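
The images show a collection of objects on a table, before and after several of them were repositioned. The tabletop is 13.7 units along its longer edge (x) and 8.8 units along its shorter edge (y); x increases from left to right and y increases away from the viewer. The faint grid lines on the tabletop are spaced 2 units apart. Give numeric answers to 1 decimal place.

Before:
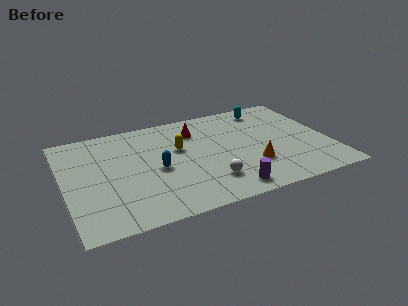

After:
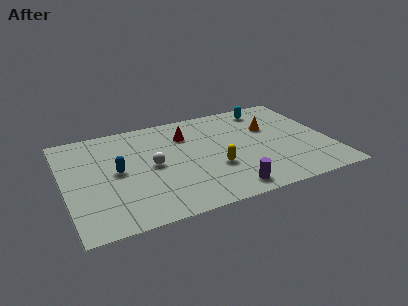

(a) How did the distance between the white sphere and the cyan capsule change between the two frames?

+0.6

They were about 6.5 units apart before and 7.1 after — 0.6 units further apart.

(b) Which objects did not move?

the purple cylinder and the cyan capsule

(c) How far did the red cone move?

0.5

From (7.0, 6.7) to (6.5, 6.5), the red cone covered √(0.5² + 0.2²) ≈ 0.5 units.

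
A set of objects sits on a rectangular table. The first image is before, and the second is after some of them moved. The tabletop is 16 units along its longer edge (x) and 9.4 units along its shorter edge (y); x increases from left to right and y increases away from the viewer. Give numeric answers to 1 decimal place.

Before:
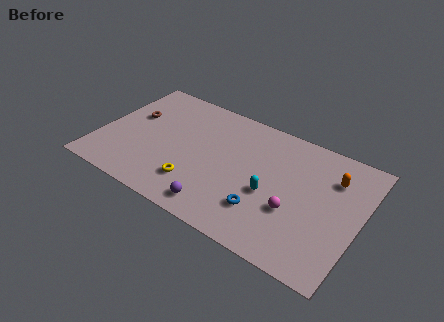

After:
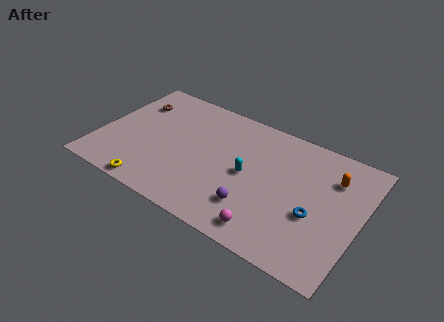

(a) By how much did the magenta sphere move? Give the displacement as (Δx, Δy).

(-1.2, -2.1)

From the two frames, the magenta sphere sits at roughly (12.2, 3.4) before and (11.0, 1.3) after.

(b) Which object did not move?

the orange capsule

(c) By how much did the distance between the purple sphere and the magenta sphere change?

-3.2

The distance was about 4.8 in the first image and 1.6 in the second, so they moved 3.2 units closer together.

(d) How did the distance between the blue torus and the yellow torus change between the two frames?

+5.7

Before: roughly 4.2 units apart; after: 9.9. That's 5.7 units further apart.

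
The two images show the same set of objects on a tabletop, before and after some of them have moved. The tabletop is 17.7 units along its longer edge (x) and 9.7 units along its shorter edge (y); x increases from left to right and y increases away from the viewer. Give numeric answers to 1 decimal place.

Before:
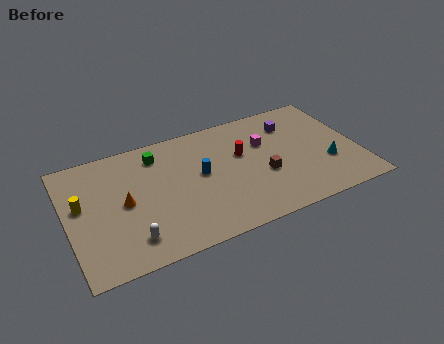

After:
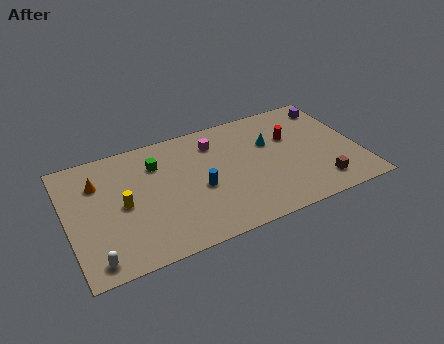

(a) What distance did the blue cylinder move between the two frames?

1.1

From (8.1, 5.3) to (7.9, 4.2), the blue cylinder covered √(0.2² + 1.1²) ≈ 1.1 units.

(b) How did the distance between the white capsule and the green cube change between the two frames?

+1.0

Before: roughly 6.4 units apart; after: 7.4. That's 1.0 units further apart.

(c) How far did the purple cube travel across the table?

2.7

The purple cube moved from about (14.0, 7.4) to (16.6, 8.1), a distance of √(2.6² + 0.7²) ≈ 2.7.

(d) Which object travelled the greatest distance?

the cyan cone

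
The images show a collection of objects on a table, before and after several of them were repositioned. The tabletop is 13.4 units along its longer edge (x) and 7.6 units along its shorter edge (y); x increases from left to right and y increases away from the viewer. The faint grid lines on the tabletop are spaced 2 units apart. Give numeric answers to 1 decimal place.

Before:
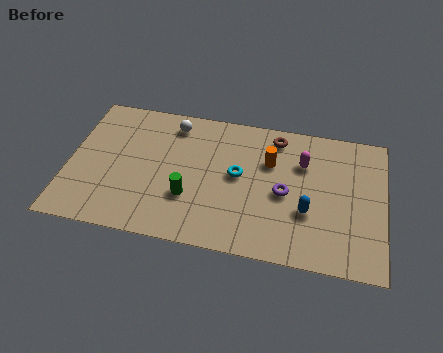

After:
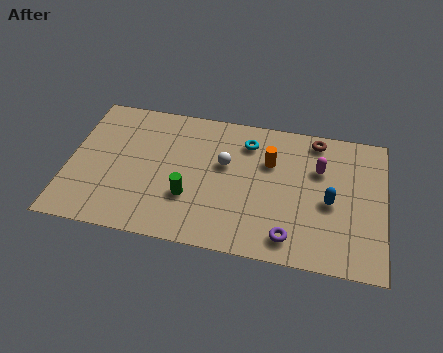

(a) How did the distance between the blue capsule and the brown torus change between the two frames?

-0.7

The distance was about 4.1 in the first image and 3.4 in the second, so they moved 0.7 units closer together.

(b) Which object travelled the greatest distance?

the white sphere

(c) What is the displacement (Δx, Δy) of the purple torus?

(0.3, -2.3)

From the two frames, the purple torus sits at roughly (9.2, 3.5) before and (9.5, 1.2) after.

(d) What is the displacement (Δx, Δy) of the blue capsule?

(0.9, 0.7)

The blue capsule was at about (10.2, 2.7) and moved to about (11.1, 3.4).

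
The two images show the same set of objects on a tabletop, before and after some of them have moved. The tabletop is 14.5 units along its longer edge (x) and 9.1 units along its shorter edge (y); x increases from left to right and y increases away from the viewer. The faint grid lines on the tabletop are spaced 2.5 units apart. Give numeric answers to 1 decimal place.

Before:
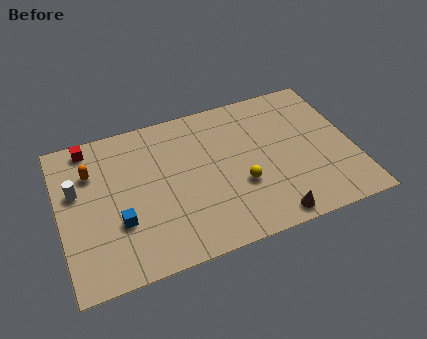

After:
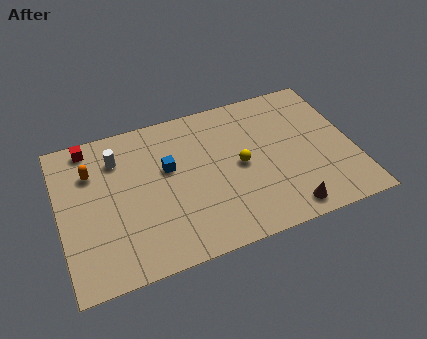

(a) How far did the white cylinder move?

2.5

The white cylinder moved from about (0.9, 5.6) to (3.0, 6.9), a distance of √(2.1² + 1.3²) ≈ 2.5.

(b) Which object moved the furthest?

the blue cube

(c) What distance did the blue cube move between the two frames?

3.5

The blue cube was near (2.8, 3.1) before and (5.4, 5.5) after, so it travelled √(2.6² + 2.4²) ≈ 3.5 units.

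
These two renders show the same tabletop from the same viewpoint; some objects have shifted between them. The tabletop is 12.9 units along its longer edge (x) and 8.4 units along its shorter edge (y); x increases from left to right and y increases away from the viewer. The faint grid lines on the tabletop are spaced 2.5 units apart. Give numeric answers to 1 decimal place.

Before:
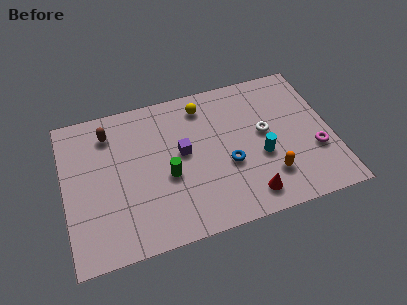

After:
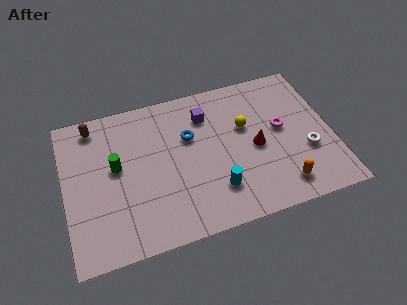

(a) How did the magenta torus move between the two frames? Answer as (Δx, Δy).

(-1.5, 1.7)

The magenta torus was at about (12.0, 2.9) and moved to about (10.5, 4.6).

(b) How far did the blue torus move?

2.7

The blue torus moved from about (7.8, 3.3) to (6.1, 5.4), a distance of √(1.7² + 2.1²) ≈ 2.7.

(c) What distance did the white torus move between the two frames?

2.5

From (9.7, 4.6) to (11.6, 3.0), the white torus covered √(1.9² + 1.6²) ≈ 2.5 units.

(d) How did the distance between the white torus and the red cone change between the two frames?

-0.9

Before: roughly 3.5 units apart; after: 2.6. That's 0.9 units closer together.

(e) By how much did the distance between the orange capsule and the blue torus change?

+3.5

They were about 2.2 units apart before and 5.7 after — 3.5 units further apart.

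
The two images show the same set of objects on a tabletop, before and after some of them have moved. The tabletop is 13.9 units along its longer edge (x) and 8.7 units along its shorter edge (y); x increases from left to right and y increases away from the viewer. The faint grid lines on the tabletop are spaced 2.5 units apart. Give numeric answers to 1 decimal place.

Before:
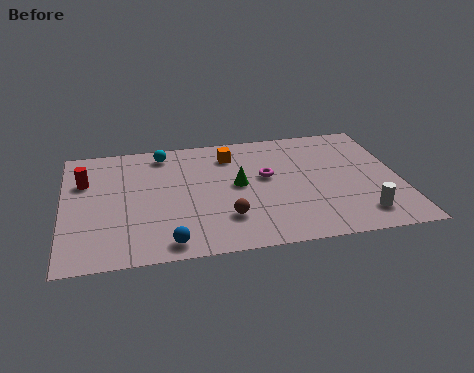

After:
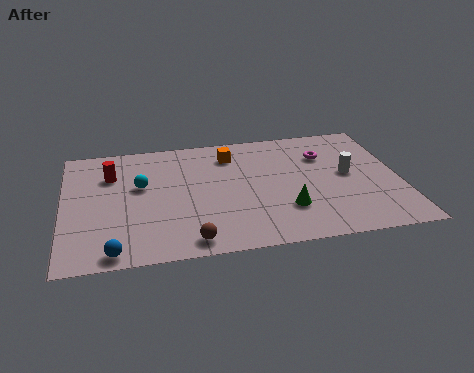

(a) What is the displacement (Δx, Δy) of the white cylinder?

(-0.3, 3.0)

The white cylinder started near (12.1, 1.6) and ended near (11.8, 4.6).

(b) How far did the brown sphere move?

2.0

The brown sphere moved from about (6.6, 2.3) to (5.1, 1.0), a distance of √(1.5² + 1.3²) ≈ 2.0.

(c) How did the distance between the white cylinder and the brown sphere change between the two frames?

+2.1

They were about 5.5 units apart before and 7.6 after — 2.1 units further apart.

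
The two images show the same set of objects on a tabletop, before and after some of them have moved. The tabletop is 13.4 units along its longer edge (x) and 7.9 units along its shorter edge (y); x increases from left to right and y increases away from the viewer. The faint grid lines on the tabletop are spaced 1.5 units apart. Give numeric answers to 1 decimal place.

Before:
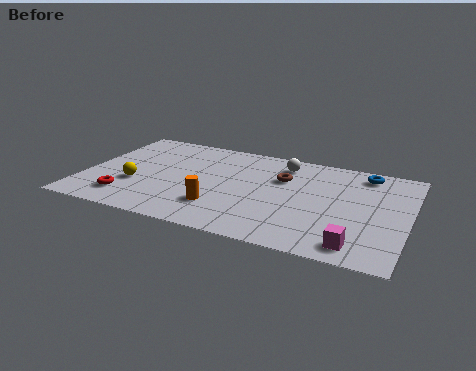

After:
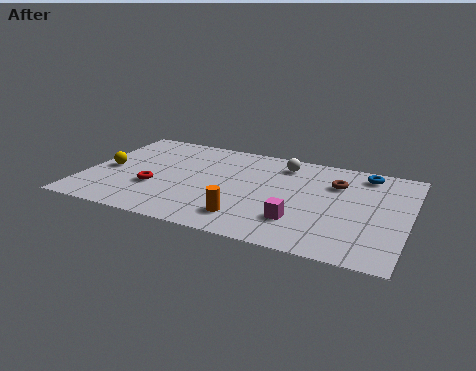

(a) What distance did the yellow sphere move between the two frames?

1.6

The yellow sphere was near (2.2, 2.8) before and (0.9, 3.7) after, so it travelled √(1.3² + 0.9²) ≈ 1.6 units.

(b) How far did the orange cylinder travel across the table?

1.3

From (5.8, 2.1) to (7.0, 1.6), the orange cylinder covered √(1.2² + 0.5²) ≈ 1.3 units.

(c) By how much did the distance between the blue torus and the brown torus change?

-2.0

Before: roughly 3.6 units apart; after: 1.6. That's 2.0 units closer together.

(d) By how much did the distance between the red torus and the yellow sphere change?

+1.1

They were about 1.2 units apart before and 2.3 after — 1.1 units further apart.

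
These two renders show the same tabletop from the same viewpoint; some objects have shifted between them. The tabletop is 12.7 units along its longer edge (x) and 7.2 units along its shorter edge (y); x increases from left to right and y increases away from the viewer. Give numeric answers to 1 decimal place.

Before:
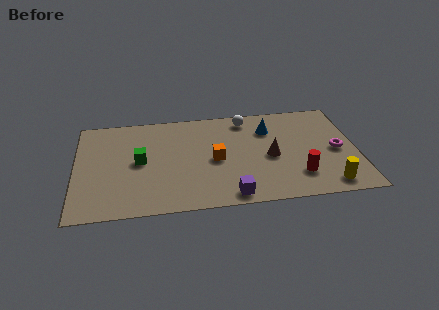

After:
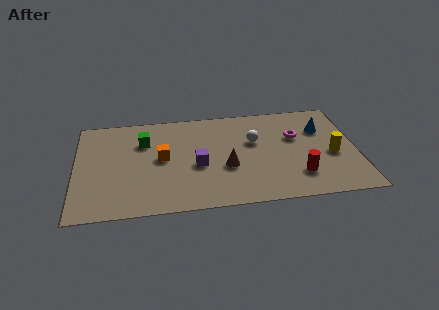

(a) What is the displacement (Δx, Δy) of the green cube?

(0.2, 1.4)

From the two frames, the green cube sits at roughly (2.9, 3.7) before and (3.1, 5.1) after.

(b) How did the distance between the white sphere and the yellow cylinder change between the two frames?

-2.5

Before: roughly 6.3 units apart; after: 3.8. That's 2.5 units closer together.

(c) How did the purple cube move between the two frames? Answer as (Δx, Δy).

(-1.4, 2.3)

The purple cube was at about (6.9, 0.8) and moved to about (5.5, 3.1).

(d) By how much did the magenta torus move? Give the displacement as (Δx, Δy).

(-1.8, 1.2)

The magenta torus was at about (11.8, 3.4) and moved to about (10.0, 4.6).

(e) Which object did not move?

the red cylinder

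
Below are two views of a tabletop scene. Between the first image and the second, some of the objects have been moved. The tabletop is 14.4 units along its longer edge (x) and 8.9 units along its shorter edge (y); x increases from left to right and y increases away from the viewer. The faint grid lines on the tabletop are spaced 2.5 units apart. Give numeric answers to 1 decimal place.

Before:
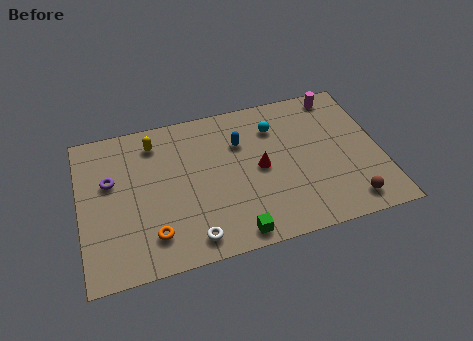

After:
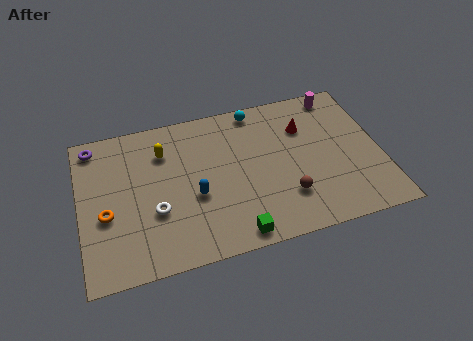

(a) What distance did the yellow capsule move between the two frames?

0.8

The yellow capsule was near (3.7, 7.3) before and (4.1, 6.6) after, so it travelled √(0.4² + 0.7²) ≈ 0.8 units.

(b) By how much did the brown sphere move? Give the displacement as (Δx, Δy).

(-2.9, 1.1)

From the two frames, the brown sphere sits at roughly (12.6, 1.3) before and (9.7, 2.4) after.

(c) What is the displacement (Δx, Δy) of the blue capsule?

(-2.4, -2.6)

From the two frames, the blue capsule sits at roughly (7.8, 6.2) before and (5.4, 3.6) after.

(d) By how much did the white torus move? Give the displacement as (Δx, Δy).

(-1.6, 2.0)

The white torus started near (5.1, 1.2) and ended near (3.5, 3.2).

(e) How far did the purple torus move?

2.4

The purple torus was near (1.5, 5.5) before and (0.8, 7.8) after, so it travelled √(0.7² + 2.3²) ≈ 2.4 units.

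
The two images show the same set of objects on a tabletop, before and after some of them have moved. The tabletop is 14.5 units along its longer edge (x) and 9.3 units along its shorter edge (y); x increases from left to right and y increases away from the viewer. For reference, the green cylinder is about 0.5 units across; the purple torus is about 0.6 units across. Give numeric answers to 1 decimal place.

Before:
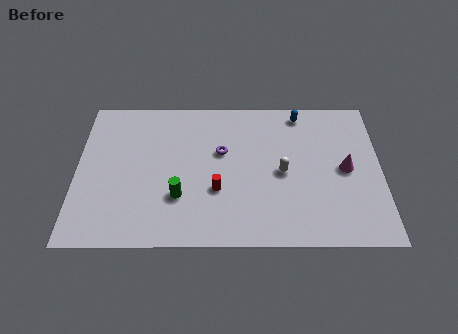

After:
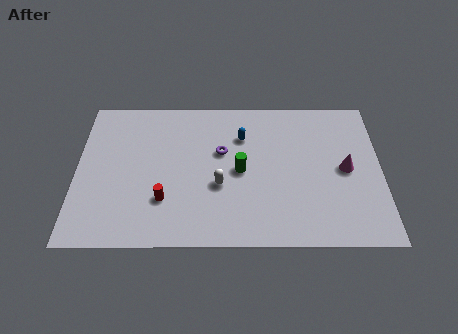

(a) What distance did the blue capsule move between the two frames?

3.2

The blue capsule was near (10.7, 8.2) before and (7.9, 6.7) after, so it travelled √(2.8² + 1.5²) ≈ 3.2 units.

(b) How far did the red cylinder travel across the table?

2.6

From (6.7, 3.3) to (4.2, 2.7), the red cylinder covered √(2.5² + 0.6²) ≈ 2.6 units.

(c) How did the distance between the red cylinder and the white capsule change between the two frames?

-0.5

The distance was about 3.3 in the first image and 2.8 in the second, so they moved 0.5 units closer together.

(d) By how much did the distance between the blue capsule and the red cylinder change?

-0.9

Before: roughly 6.3 units apart; after: 5.4. That's 0.9 units closer together.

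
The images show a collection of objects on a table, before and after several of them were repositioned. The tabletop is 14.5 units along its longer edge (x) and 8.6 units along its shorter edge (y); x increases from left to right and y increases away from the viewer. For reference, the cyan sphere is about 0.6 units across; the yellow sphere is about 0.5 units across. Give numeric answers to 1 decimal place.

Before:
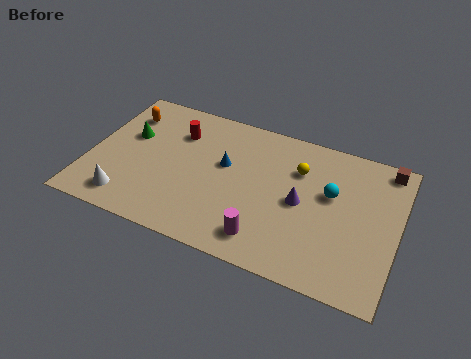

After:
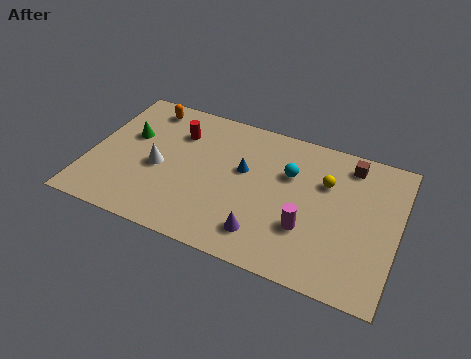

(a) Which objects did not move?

the red cylinder and the green cone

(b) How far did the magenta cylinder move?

2.2

From (8.6, 1.5) to (10.4, 2.8), the magenta cylinder covered √(1.8² + 1.3²) ≈ 2.2 units.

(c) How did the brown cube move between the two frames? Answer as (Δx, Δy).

(-1.7, -0.4)

The brown cube started near (13.7, 7.7) and ended near (12.0, 7.3).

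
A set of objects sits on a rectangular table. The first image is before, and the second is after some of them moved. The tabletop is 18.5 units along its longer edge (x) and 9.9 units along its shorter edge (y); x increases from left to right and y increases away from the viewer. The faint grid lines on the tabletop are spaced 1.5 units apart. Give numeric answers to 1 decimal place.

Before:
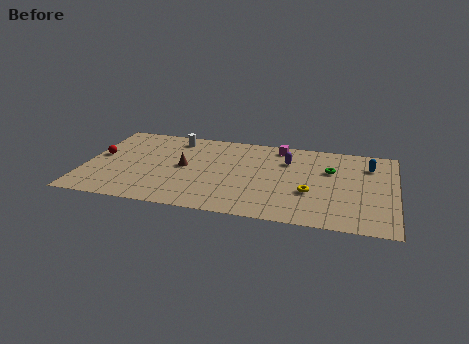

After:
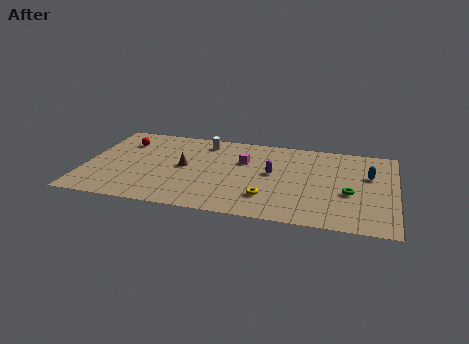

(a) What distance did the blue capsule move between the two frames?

1.2

The blue capsule was near (16.9, 7.5) before and (16.9, 6.3) after, so it travelled √(0.0² + 1.2²) ≈ 1.2 units.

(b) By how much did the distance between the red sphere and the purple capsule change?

-2.0

They were about 11.3 units apart before and 9.3 after — 2.0 units closer together.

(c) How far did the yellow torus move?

2.7

The yellow torus was near (13.5, 3.6) before and (11.0, 2.5) after, so it travelled √(2.5² + 1.1²) ≈ 2.7 units.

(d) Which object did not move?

the brown cone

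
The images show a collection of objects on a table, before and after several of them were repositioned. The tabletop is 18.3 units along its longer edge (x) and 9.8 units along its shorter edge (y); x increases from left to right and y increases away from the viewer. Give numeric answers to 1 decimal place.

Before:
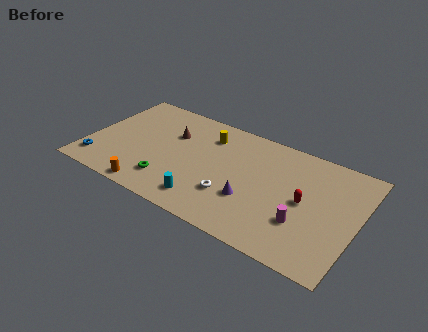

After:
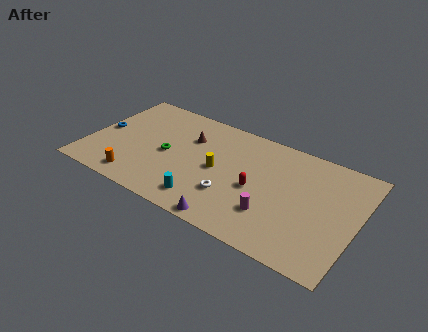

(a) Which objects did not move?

the white torus and the cyan cylinder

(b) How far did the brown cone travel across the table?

1.2

From (5.4, 6.6) to (6.6, 6.8), the brown cone covered √(1.2² + 0.2²) ≈ 1.2 units.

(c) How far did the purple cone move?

2.7

From (11.4, 3.3) to (10.4, 0.8), the purple cone covered √(1.0² + 2.5²) ≈ 2.7 units.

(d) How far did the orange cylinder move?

1.2

The orange cylinder moved from about (4.9, 0.9) to (3.8, 1.4), a distance of √(1.1² + 0.5²) ≈ 1.2.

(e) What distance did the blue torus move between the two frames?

3.1

The blue torus was near (1.0, 1.8) before and (0.8, 4.9) after, so it travelled √(0.2² + 3.1²) ≈ 3.1 units.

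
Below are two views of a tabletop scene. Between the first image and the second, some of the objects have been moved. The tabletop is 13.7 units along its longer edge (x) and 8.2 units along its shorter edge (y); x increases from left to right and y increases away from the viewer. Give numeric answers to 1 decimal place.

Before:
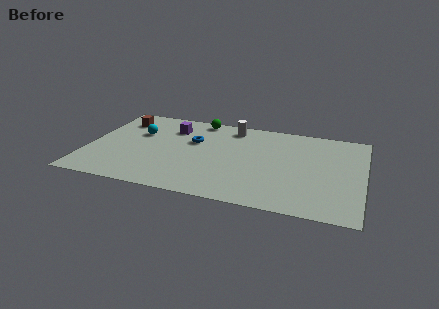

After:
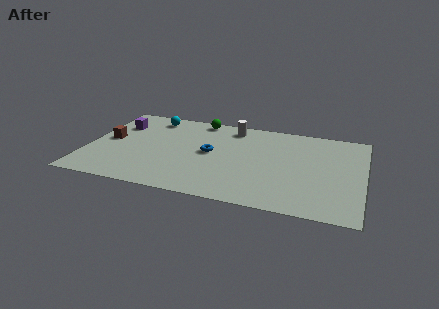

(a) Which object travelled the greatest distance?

the purple cube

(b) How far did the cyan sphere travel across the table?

1.8

From (2.4, 5.3) to (2.9, 7.0), the cyan sphere covered √(0.5² + 1.7²) ≈ 1.8 units.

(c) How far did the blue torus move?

1.3

From (5.2, 5.2) to (6.1, 4.3), the blue torus covered √(0.9² + 0.9²) ≈ 1.3 units.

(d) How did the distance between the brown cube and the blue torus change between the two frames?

+1.1

The distance was about 4.0 in the first image and 5.1 in the second, so they moved 1.1 units further apart.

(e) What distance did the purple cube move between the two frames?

2.7

The purple cube moved from about (4.0, 6.2) to (1.3, 5.9), a distance of √(2.7² + 0.3²) ≈ 2.7.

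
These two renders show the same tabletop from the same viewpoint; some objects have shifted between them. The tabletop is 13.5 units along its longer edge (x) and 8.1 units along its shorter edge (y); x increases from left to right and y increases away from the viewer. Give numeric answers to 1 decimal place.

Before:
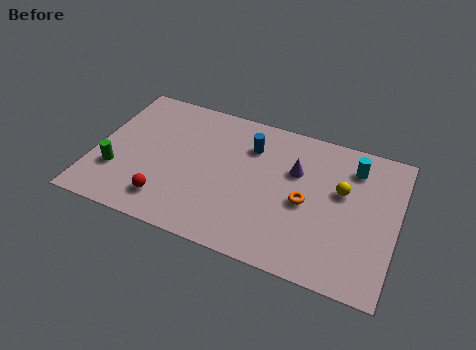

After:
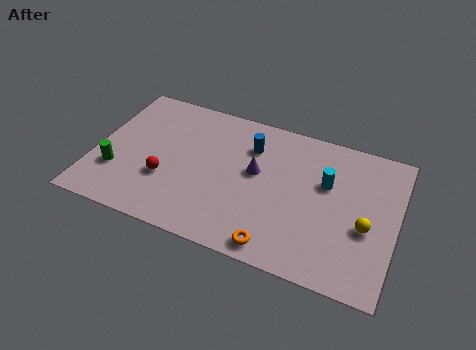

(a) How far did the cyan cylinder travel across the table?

1.7

From (11.4, 6.4) to (10.3, 5.1), the cyan cylinder covered √(1.1² + 1.3²) ≈ 1.7 units.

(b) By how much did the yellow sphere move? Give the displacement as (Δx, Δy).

(1.2, -1.6)

From the two frames, the yellow sphere sits at roughly (11.0, 4.9) before and (12.2, 3.3) after.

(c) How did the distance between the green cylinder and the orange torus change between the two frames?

-0.9

Before: roughly 8.5 units apart; after: 7.6. That's 0.9 units closer together.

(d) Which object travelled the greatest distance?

the orange torus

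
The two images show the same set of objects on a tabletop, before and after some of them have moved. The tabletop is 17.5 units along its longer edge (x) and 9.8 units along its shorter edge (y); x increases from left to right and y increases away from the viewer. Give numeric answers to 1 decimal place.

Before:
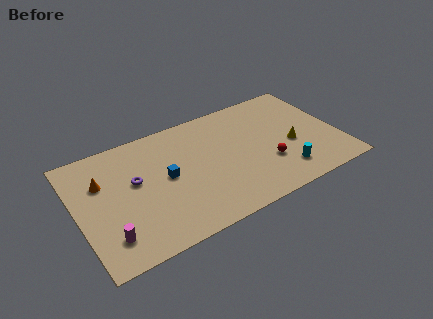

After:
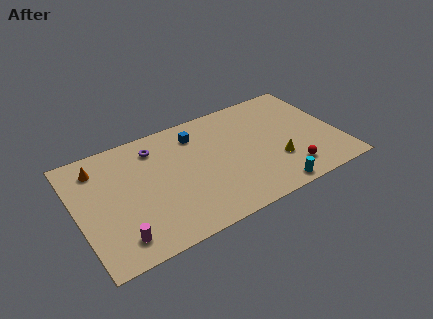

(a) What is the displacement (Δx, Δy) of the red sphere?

(1.3, -1.3)

The red sphere started near (12.5, 3.2) and ended near (13.8, 1.9).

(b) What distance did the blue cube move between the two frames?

3.6

The blue cube was near (5.9, 5.1) before and (8.3, 7.8) after, so it travelled √(2.4² + 2.7²) ≈ 3.6 units.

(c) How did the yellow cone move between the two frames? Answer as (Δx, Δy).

(-1.2, -1.0)

The yellow cone started near (14.3, 4.1) and ended near (13.1, 3.1).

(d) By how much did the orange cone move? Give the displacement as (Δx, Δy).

(-0.1, 1.3)

From the two frames, the orange cone sits at roughly (1.8, 6.6) before and (1.7, 7.9) after.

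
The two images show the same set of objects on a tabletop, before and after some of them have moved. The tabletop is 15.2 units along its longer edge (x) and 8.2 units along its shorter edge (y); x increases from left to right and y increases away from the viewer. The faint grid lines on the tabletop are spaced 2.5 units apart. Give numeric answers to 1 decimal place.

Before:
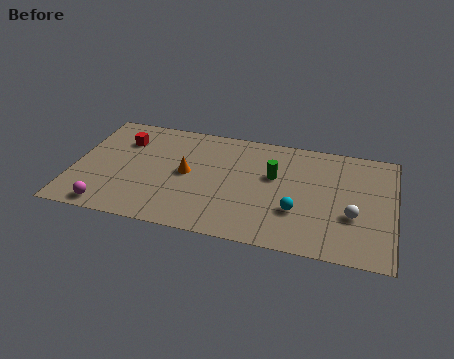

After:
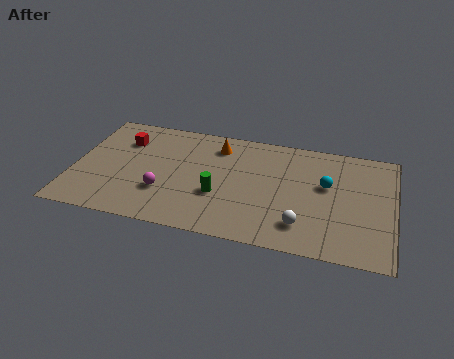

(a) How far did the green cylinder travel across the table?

3.2

The green cylinder was near (9.5, 5.0) before and (7.0, 3.0) after, so it travelled √(2.5² + 2.0²) ≈ 3.2 units.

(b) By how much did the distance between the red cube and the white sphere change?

-1.7

Before: roughly 11.5 units apart; after: 9.8. That's 1.7 units closer together.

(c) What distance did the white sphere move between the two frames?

2.6

From (13.3, 3.0) to (11.0, 1.8), the white sphere covered √(2.3² + 1.2²) ≈ 2.6 units.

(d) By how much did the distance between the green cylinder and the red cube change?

-1.7

Before: roughly 7.4 units apart; after: 5.7. That's 1.7 units closer together.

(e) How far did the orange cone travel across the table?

2.7

From (5.4, 4.2) to (6.7, 6.6), the orange cone covered √(1.3² + 2.4²) ≈ 2.7 units.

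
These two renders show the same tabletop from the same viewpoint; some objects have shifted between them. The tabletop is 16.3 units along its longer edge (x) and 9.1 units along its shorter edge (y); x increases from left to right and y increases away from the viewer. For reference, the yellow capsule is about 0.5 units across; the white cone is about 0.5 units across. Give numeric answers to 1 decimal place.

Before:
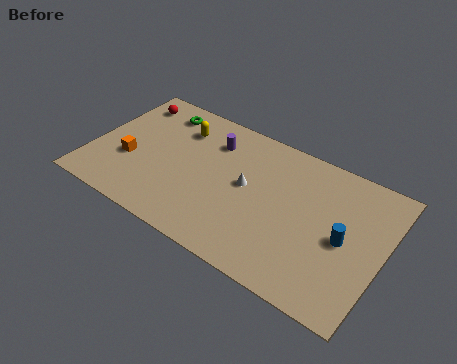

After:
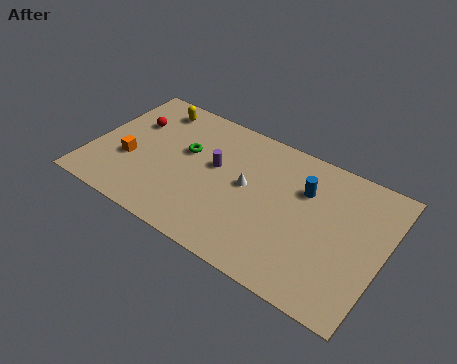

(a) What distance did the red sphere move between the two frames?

1.5

The red sphere moved from about (1.4, 7.5) to (1.9, 6.1), a distance of √(0.5² + 1.4²) ≈ 1.5.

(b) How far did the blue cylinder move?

3.2

The blue cylinder moved from about (14.2, 4.3) to (11.7, 6.3), a distance of √(2.5² + 2.0²) ≈ 3.2.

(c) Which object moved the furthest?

the blue cylinder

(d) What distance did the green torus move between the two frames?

2.8

The green torus was near (3.2, 7.6) before and (5.1, 5.5) after, so it travelled √(1.9² + 2.1²) ≈ 2.8 units.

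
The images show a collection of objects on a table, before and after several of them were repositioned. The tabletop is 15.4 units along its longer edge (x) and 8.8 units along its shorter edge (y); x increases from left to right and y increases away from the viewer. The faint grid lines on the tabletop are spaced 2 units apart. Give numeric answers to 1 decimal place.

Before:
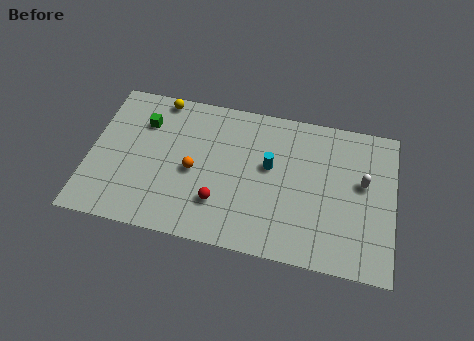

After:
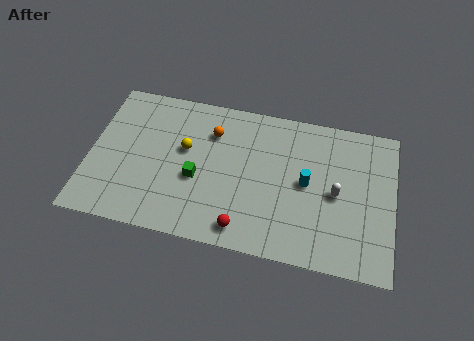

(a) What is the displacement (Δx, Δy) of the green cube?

(2.9, -2.8)

From the two frames, the green cube sits at roughly (2.6, 6.4) before and (5.5, 3.6) after.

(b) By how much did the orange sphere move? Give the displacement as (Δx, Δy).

(0.8, 2.5)

From the two frames, the orange sphere sits at roughly (5.3, 4.0) before and (6.1, 6.5) after.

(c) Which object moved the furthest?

the green cube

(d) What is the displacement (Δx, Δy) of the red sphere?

(1.3, -1.2)

The red sphere started near (6.7, 2.4) and ended near (8.0, 1.2).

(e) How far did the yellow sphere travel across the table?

3.2

The yellow sphere moved from about (3.3, 8.0) to (4.8, 5.2), a distance of √(1.5² + 2.8²) ≈ 3.2.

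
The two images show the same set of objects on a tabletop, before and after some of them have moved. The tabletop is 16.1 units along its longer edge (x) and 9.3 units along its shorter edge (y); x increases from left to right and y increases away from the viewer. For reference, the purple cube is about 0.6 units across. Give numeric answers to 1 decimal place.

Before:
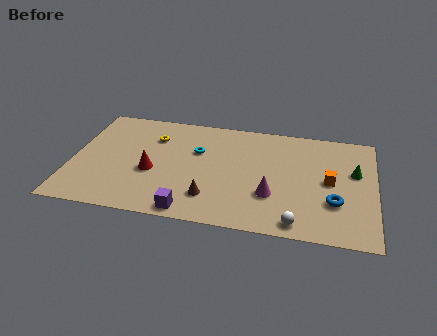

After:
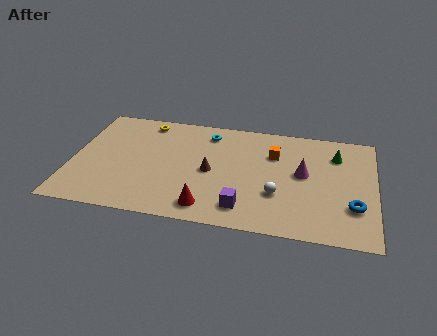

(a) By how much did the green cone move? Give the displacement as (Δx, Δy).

(-1.0, 1.3)

The green cone started near (15.0, 5.7) and ended near (14.0, 7.0).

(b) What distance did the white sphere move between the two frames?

2.4

The white sphere moved from about (12.1, 1.0) to (11.0, 3.1), a distance of √(1.1² + 2.1²) ≈ 2.4.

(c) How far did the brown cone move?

2.2

The brown cone moved from about (7.5, 2.2) to (7.4, 4.4), a distance of √(0.1² + 2.2²) ≈ 2.2.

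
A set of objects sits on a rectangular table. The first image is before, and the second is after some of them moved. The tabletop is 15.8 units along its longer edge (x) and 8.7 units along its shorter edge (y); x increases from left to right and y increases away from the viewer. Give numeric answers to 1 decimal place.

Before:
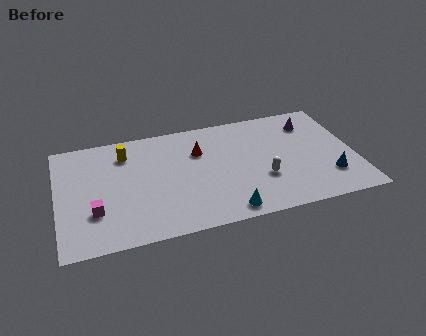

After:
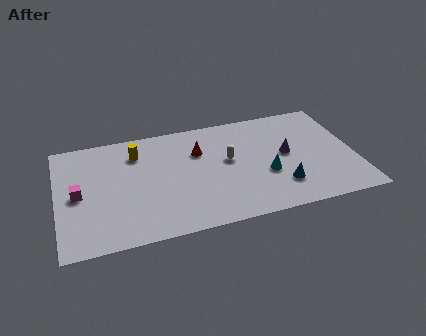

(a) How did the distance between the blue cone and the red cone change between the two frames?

-2.1

Before: roughly 7.7 units apart; after: 5.6. That's 2.1 units closer together.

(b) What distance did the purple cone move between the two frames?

2.7

The purple cone moved from about (13.7, 6.8) to (12.2, 4.6), a distance of √(1.5² + 2.2²) ≈ 2.7.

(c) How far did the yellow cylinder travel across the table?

0.6

The yellow cylinder moved from about (3.7, 6.8) to (4.3, 6.7), a distance of √(0.6² + 0.1²) ≈ 0.6.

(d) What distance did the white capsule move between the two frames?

2.5

The white capsule moved from about (10.8, 3.0) to (9.1, 4.9), a distance of √(1.7² + 1.9²) ≈ 2.5.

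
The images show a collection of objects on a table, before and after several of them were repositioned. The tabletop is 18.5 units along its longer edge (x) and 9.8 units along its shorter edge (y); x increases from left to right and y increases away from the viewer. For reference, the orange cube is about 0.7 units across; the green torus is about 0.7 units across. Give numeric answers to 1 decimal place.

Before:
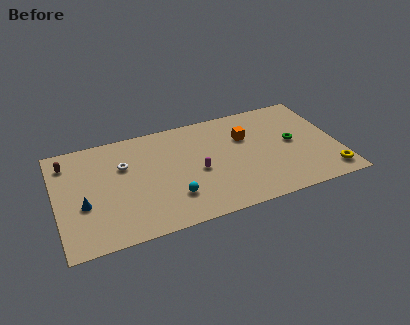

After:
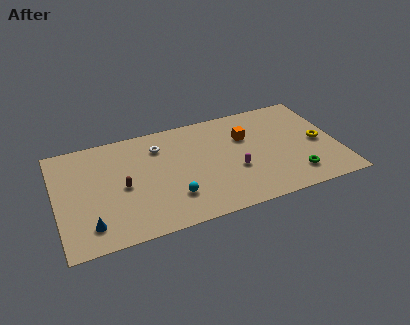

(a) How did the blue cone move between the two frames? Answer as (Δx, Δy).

(0.3, -1.9)

From the two frames, the blue cone sits at roughly (1.7, 3.8) before and (2.0, 1.9) after.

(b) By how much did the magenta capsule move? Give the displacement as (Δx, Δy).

(2.4, -0.7)

The magenta capsule started near (9.2, 4.4) and ended near (11.6, 3.7).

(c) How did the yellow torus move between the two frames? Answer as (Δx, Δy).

(-0.3, 3.1)

The yellow torus was at about (17.6, 1.5) and moved to about (17.3, 4.6).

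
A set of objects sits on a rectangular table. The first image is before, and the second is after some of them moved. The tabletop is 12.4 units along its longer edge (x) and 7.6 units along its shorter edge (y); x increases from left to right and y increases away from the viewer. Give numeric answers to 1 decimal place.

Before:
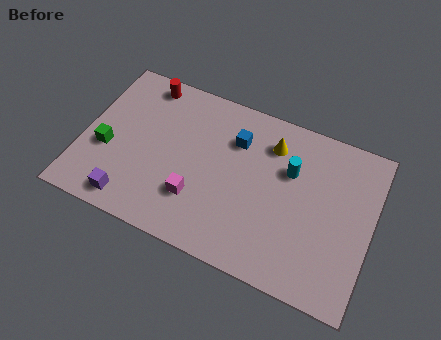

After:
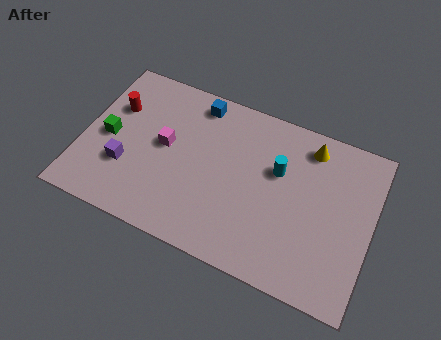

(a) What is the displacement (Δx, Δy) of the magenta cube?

(-1.6, 1.9)

The magenta cube started near (5.1, 2.2) and ended near (3.5, 4.1).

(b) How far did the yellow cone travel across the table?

1.7

From (7.9, 5.9) to (9.5, 6.4), the yellow cone covered √(1.6² + 0.5²) ≈ 1.7 units.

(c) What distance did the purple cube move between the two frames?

1.6

The purple cube was near (2.4, 1.0) before and (2.0, 2.5) after, so it travelled √(0.4² + 1.5²) ≈ 1.6 units.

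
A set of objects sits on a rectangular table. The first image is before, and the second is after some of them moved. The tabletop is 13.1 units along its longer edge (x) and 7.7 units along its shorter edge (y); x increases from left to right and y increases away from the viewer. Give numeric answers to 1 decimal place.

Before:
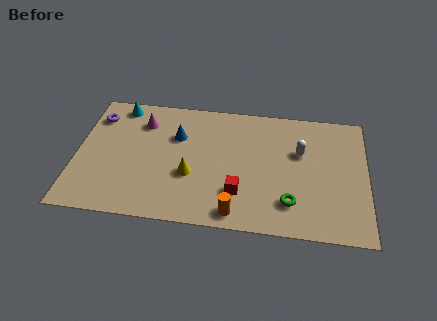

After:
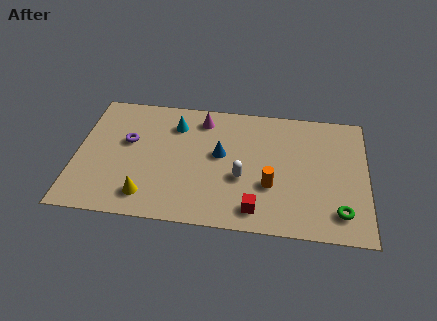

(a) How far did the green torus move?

2.2

The green torus moved from about (9.7, 1.8) to (11.9, 1.5), a distance of √(2.2² + 0.3²) ≈ 2.2.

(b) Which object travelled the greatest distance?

the white capsule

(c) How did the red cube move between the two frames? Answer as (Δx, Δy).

(0.8, -0.9)

The red cube was at about (7.4, 2.1) and moved to about (8.2, 1.2).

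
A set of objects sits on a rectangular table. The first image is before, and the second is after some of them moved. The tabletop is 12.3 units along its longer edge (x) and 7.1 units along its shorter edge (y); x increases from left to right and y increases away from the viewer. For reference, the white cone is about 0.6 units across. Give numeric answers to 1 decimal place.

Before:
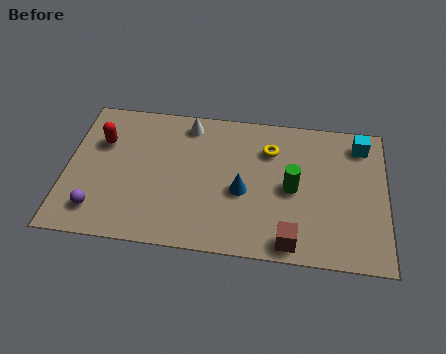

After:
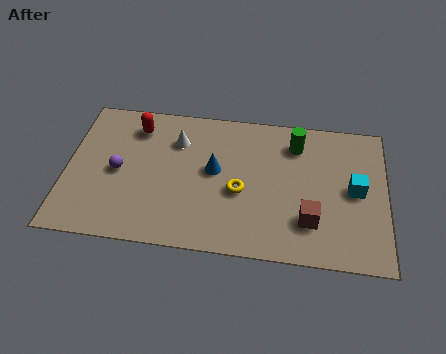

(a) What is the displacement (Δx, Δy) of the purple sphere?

(0.7, 2.0)

The purple sphere started near (1.3, 1.4) and ended near (2.0, 3.4).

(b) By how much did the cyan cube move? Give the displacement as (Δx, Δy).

(-0.2, -2.3)

The cyan cube started near (11.3, 5.9) and ended near (11.1, 3.6).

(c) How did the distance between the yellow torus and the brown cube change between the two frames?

-1.6

The distance was about 4.5 in the first image and 2.9 in the second, so they moved 1.6 units closer together.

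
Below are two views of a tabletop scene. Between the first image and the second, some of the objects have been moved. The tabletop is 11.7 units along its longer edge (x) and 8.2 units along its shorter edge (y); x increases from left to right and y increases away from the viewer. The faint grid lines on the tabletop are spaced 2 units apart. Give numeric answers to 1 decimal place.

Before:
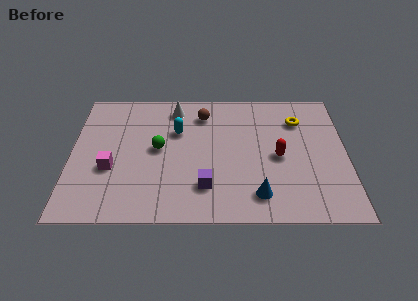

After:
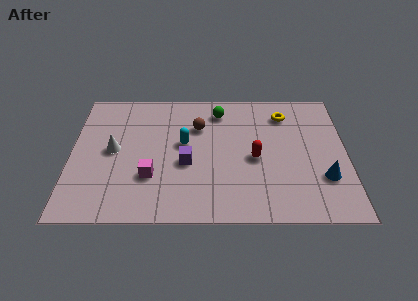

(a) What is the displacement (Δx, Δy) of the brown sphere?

(-0.2, -0.8)

The brown sphere started near (5.6, 6.5) and ended near (5.4, 5.7).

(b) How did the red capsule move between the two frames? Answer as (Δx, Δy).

(-1.0, -0.1)

From the two frames, the red capsule sits at roughly (8.8, 3.8) before and (7.8, 3.7) after.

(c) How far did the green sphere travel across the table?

3.5

The green sphere was near (3.7, 4.3) before and (6.3, 6.7) after, so it travelled √(2.6² + 2.4²) ≈ 3.5 units.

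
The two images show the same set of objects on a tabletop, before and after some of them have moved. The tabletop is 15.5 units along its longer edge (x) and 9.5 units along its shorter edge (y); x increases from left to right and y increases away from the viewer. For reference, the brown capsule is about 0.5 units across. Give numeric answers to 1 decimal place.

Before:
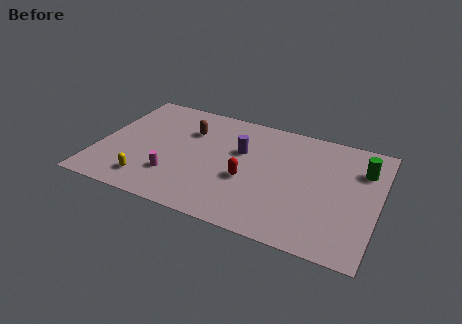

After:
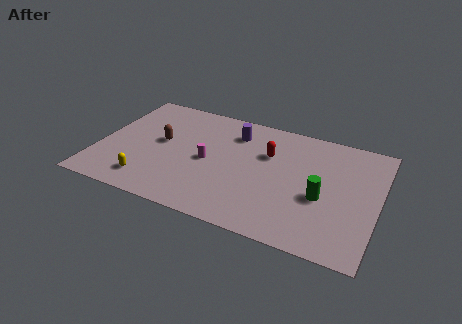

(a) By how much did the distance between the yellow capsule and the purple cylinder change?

+0.7

Before: roughly 6.4 units apart; after: 7.1. That's 0.7 units further apart.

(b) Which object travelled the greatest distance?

the green cylinder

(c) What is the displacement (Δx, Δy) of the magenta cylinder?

(1.7, 1.9)

The magenta cylinder was at about (4.4, 2.6) and moved to about (6.1, 4.5).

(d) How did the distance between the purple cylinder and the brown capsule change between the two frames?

+1.4

The distance was about 3.1 in the first image and 4.5 in the second, so they moved 1.4 units further apart.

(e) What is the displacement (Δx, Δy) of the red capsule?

(0.9, 2.5)

The red capsule was at about (8.4, 3.8) and moved to about (9.3, 6.3).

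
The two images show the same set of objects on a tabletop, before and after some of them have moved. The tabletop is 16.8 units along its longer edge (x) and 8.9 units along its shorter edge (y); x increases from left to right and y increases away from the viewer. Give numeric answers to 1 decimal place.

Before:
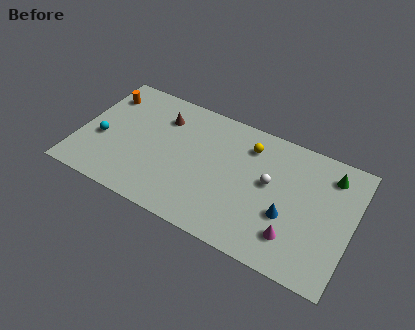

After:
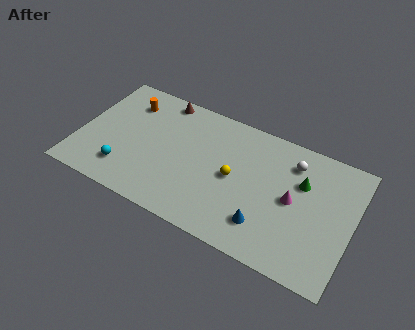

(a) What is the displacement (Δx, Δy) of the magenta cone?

(-0.3, 2.4)

The magenta cone started near (13.5, 2.1) and ended near (13.2, 4.5).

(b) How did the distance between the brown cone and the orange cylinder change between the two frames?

-1.4

They were about 3.7 units apart before and 2.3 after — 1.4 units closer together.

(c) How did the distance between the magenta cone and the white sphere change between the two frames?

-0.9

Before: roughly 3.4 units apart; after: 2.5. That's 0.9 units closer together.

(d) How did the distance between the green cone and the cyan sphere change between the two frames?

-3.1

They were about 14.3 units apart before and 11.2 after — 3.1 units closer together.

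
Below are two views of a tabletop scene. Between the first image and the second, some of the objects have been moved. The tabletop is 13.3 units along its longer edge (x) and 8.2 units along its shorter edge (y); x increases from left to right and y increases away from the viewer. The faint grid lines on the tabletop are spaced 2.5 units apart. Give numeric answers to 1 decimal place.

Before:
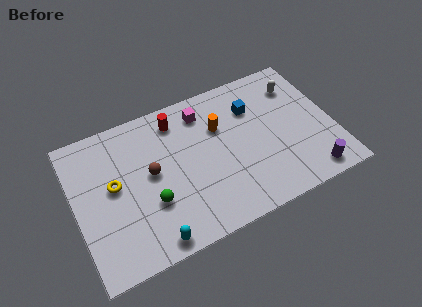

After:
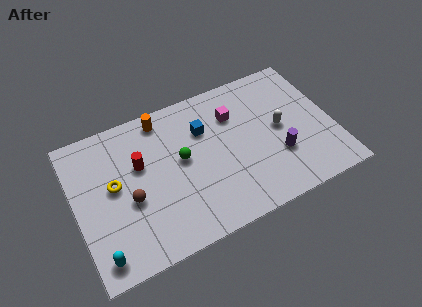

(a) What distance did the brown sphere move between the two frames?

1.6

From (3.9, 4.4) to (2.7, 3.4), the brown sphere covered √(1.2² + 1.0²) ≈ 1.6 units.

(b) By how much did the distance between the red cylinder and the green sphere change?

-2.2

They were about 4.4 units apart before and 2.2 after — 2.2 units closer together.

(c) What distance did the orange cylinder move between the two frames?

3.3

The orange cylinder moved from about (7.6, 5.5) to (4.8, 7.2), a distance of √(2.8² + 1.7²) ≈ 3.3.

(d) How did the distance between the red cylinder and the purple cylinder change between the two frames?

-1.2

The distance was about 8.5 in the first image and 7.3 in the second, so they moved 1.2 units closer together.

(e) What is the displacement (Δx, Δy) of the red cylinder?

(-2.1, -1.7)

The red cylinder started near (5.5, 6.8) and ended near (3.4, 5.1).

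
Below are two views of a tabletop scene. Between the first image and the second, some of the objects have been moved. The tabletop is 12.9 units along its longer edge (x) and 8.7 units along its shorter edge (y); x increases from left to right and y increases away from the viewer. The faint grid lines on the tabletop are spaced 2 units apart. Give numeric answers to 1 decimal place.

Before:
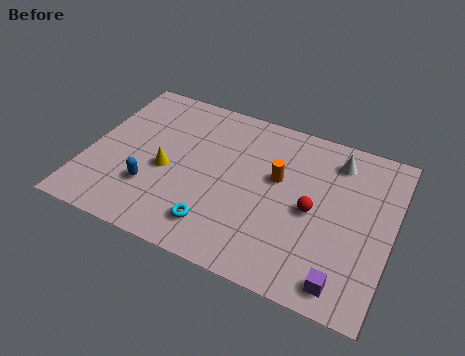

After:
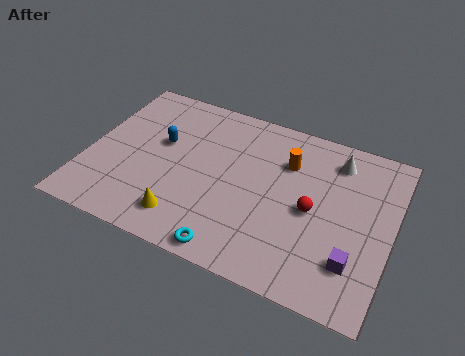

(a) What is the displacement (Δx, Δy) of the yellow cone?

(1.1, -2.2)

The yellow cone started near (3.4, 3.8) and ended near (4.5, 1.6).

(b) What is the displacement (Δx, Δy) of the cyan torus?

(0.8, -0.9)

The cyan torus started near (5.8, 1.7) and ended near (6.6, 0.8).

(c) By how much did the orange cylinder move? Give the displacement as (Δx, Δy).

(0.3, 1.0)

From the two frames, the orange cylinder sits at roughly (8.0, 5.2) before and (8.3, 6.2) after.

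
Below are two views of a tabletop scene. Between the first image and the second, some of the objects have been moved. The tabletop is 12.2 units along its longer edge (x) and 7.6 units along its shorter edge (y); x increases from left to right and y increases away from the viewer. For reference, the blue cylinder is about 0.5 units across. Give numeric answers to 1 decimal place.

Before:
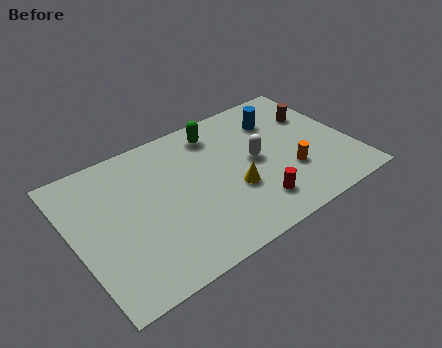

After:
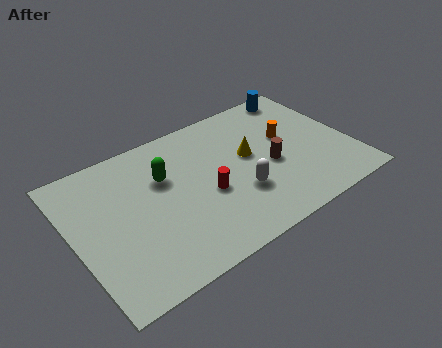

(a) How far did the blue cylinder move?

1.7

The blue cylinder moved from about (9.4, 5.7) to (10.7, 6.8), a distance of √(1.3² + 1.1²) ≈ 1.7.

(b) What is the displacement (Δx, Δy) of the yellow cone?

(1.0, 1.5)

From the two frames, the yellow cone sits at roughly (6.8, 2.8) before and (7.8, 4.3) after.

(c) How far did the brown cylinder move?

3.1

The brown cylinder was near (11.0, 5.2) before and (8.6, 3.3) after, so it travelled √(2.4² + 1.9²) ≈ 3.1 units.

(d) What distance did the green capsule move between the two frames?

2.9

The green capsule moved from about (6.7, 6.3) to (4.1, 5.0), a distance of √(2.6² + 1.3²) ≈ 2.9.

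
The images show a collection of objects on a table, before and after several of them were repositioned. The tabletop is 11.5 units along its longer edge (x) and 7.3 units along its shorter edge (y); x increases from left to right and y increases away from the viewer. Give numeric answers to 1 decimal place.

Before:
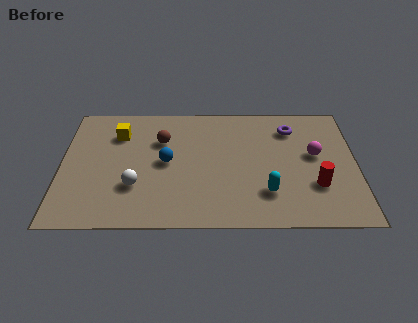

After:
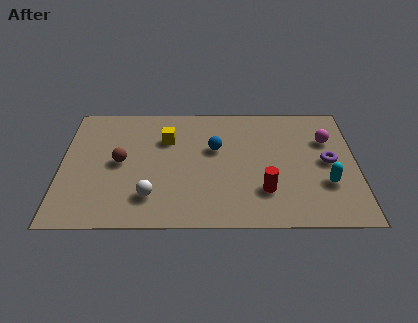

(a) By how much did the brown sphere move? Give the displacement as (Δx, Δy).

(-1.6, -1.3)

From the two frames, the brown sphere sits at roughly (3.9, 5.0) before and (2.3, 3.7) after.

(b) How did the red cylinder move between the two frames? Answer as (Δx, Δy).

(-2.0, -0.3)

The red cylinder was at about (9.9, 2.3) and moved to about (7.9, 2.0).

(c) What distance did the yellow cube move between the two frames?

1.9

From (2.2, 5.4) to (4.1, 5.1), the yellow cube covered √(1.9² + 0.3²) ≈ 1.9 units.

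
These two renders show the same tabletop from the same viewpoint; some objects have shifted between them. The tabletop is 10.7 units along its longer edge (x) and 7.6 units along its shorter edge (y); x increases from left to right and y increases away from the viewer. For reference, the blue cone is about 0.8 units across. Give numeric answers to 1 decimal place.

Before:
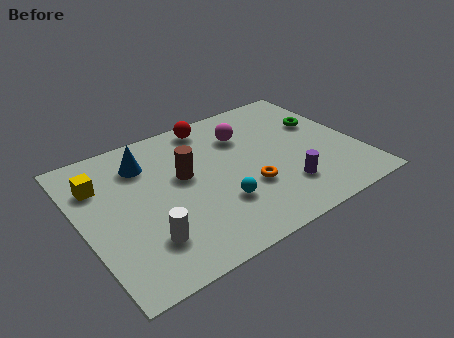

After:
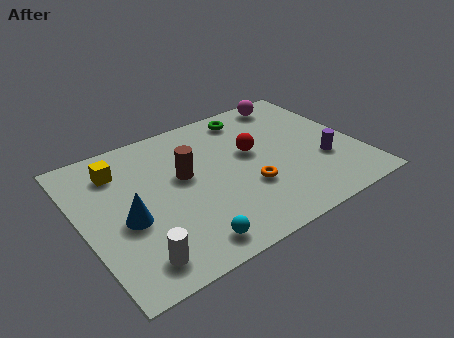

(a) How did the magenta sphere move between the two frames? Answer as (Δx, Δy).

(2.2, 1.2)

The magenta sphere started near (6.6, 5.5) and ended near (8.8, 6.7).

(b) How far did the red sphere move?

2.6

The red sphere was near (5.5, 6.7) before and (6.7, 4.4) after, so it travelled √(1.2² + 2.3²) ≈ 2.6 units.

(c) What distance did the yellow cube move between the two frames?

0.9

The yellow cube was near (0.9, 5.5) before and (1.7, 5.9) after, so it travelled √(0.8² + 0.4²) ≈ 0.9 units.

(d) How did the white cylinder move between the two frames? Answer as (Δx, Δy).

(-0.5, -0.7)

The white cylinder was at about (2.1, 1.9) and moved to about (1.6, 1.2).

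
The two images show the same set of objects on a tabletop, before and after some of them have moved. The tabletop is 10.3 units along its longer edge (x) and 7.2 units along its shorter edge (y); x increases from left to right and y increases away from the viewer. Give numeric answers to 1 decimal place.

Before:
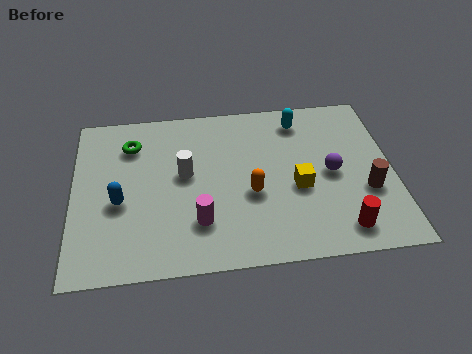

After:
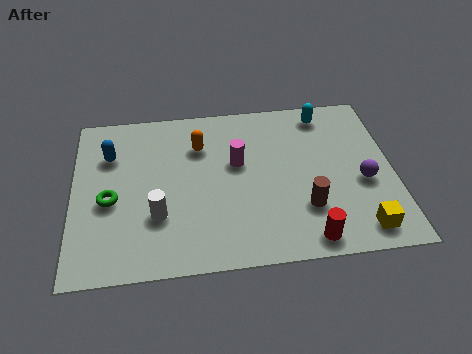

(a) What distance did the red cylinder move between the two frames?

1.1

The red cylinder was near (8.5, 1.1) before and (7.4, 0.8) after, so it travelled √(1.1² + 0.3²) ≈ 1.1 units.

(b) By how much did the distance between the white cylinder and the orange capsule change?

+0.8

Before: roughly 2.4 units apart; after: 3.2. That's 0.8 units further apart.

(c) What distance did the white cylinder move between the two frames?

1.9

From (3.6, 4.0) to (2.7, 2.3), the white cylinder covered √(0.9² + 1.7²) ≈ 1.9 units.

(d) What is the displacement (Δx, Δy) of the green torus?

(-0.7, -2.4)

From the two frames, the green torus sits at roughly (1.9, 5.5) before and (1.2, 3.1) after.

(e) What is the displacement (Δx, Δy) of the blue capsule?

(-0.3, 2.1)

From the two frames, the blue capsule sits at roughly (1.5, 3.0) before and (1.2, 5.1) after.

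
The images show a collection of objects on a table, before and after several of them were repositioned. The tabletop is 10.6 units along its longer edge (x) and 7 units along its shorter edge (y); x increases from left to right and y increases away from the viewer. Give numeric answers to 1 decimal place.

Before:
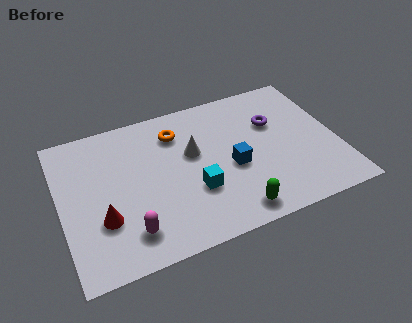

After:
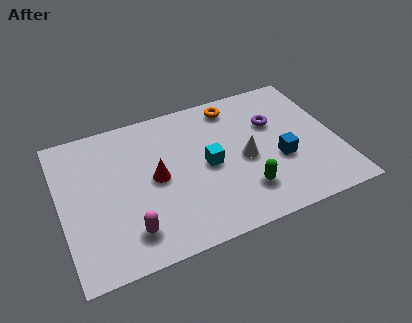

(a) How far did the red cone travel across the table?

2.4

From (1.5, 2.3) to (3.6, 3.5), the red cone covered √(2.1² + 1.2²) ≈ 2.4 units.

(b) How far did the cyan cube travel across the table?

1.2

From (5.0, 2.4) to (5.6, 3.4), the cyan cube covered √(0.6² + 1.0²) ≈ 1.2 units.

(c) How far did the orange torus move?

2.4

The orange torus was near (4.6, 5.4) before and (6.9, 6.0) after, so it travelled √(2.3² + 0.6²) ≈ 2.4 units.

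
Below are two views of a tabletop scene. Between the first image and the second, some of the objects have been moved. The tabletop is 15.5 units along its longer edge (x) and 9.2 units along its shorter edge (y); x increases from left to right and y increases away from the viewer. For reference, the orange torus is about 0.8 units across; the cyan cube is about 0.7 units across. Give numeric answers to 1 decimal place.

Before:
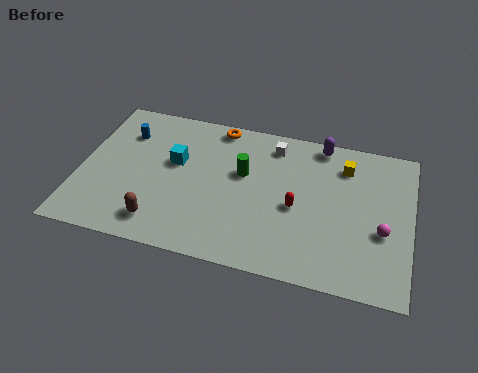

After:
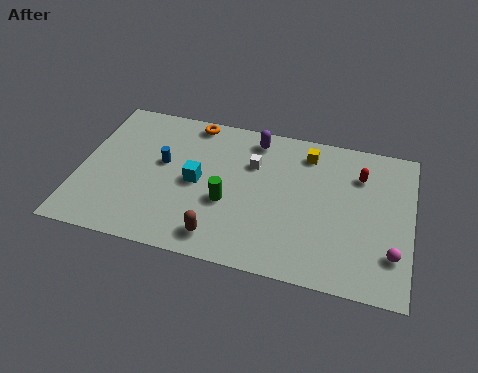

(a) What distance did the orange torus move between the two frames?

1.2

The orange torus was near (6.2, 8.3) before and (5.0, 8.3) after, so it travelled √(1.2² + 0.0²) ≈ 1.2 units.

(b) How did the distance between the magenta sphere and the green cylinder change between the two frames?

+0.9

The distance was about 6.9 in the first image and 7.8 in the second, so they moved 0.9 units further apart.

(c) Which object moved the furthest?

the red capsule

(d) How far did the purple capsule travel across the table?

3.1

The purple capsule was near (11.1, 8.3) before and (8.0, 7.9) after, so it travelled √(3.1² + 0.4²) ≈ 3.1 units.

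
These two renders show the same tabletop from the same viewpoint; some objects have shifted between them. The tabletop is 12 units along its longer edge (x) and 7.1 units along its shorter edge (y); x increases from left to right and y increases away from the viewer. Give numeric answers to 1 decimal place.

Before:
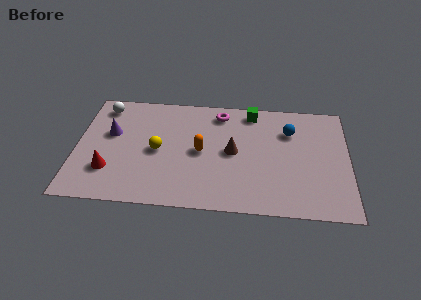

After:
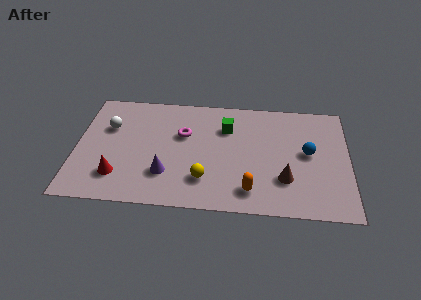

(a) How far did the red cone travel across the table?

0.5

From (1.5, 2.0) to (1.9, 1.7), the red cone covered √(0.4² + 0.3²) ≈ 0.5 units.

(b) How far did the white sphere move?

1.3

The white sphere moved from about (1.1, 6.0) to (1.4, 4.7), a distance of √(0.3² + 1.3²) ≈ 1.3.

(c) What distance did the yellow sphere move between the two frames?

2.6

From (3.6, 3.4) to (5.7, 1.8), the yellow sphere covered √(2.1² + 1.6²) ≈ 2.6 units.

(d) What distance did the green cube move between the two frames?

1.6

The green cube was near (7.7, 6.2) before and (6.6, 5.1) after, so it travelled √(1.1² + 1.1²) ≈ 1.6 units.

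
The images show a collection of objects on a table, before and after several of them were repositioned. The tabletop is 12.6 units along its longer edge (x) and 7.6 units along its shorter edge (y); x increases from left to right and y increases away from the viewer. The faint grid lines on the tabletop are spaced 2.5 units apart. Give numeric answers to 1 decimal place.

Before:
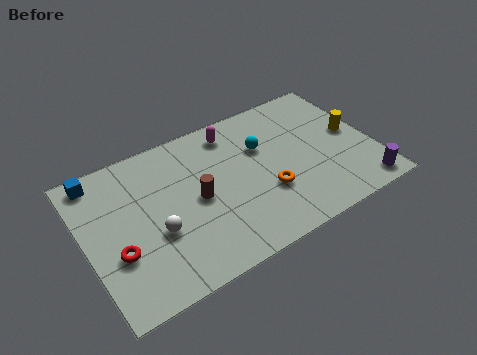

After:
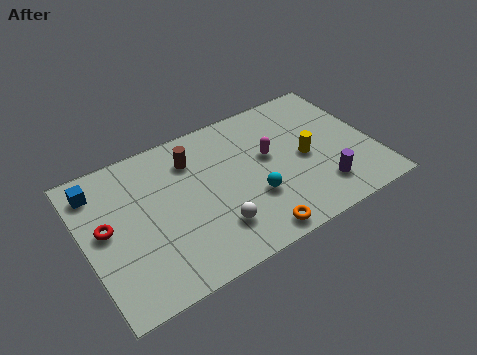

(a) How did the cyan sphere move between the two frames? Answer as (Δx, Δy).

(-0.8, -2.4)

The cyan sphere was at about (7.9, 5.0) and moved to about (7.1, 2.6).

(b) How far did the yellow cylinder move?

2.2

The yellow cylinder moved from about (11.8, 4.0) to (9.6, 3.6), a distance of √(2.2² + 0.4²) ≈ 2.2.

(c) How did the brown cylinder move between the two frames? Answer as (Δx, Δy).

(0.1, 2.1)

The brown cylinder was at about (4.8, 3.7) and moved to about (4.9, 5.8).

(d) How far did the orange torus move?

2.0

The orange torus was near (7.7, 2.6) before and (6.8, 0.8) after, so it travelled √(0.9² + 1.8²) ≈ 2.0 units.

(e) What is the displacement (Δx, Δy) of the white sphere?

(2.4, -1.0)

The white sphere was at about (2.9, 2.9) and moved to about (5.3, 1.9).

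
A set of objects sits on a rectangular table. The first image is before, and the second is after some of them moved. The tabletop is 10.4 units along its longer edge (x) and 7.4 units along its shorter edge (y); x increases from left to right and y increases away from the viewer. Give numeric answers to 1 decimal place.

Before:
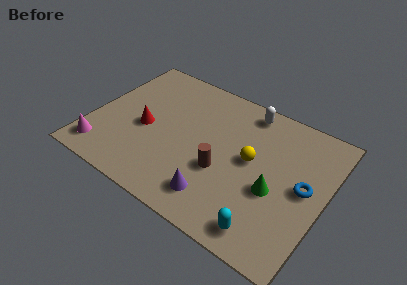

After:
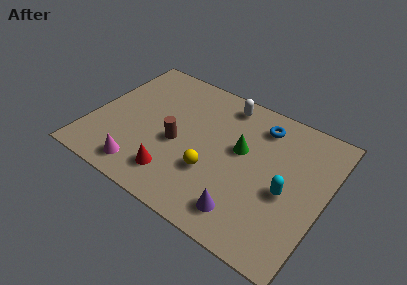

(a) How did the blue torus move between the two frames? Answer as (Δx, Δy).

(-2.3, 2.2)

The blue torus started near (9.5, 3.8) and ended near (7.2, 6.0).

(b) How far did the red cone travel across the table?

2.5

From (2.4, 3.3) to (4.1, 1.5), the red cone covered √(1.7² + 1.8²) ≈ 2.5 units.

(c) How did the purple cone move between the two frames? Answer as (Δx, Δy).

(1.3, -0.1)

The purple cone started near (6.0, 1.4) and ended near (7.3, 1.3).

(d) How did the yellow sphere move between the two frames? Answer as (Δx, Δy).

(-1.5, -1.5)

The yellow sphere was at about (7.1, 4.0) and moved to about (5.6, 2.5).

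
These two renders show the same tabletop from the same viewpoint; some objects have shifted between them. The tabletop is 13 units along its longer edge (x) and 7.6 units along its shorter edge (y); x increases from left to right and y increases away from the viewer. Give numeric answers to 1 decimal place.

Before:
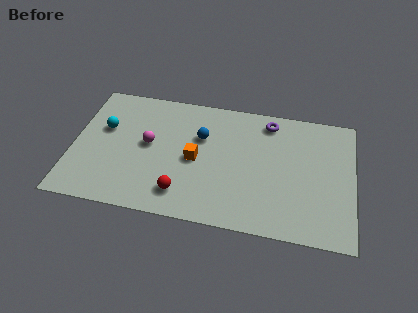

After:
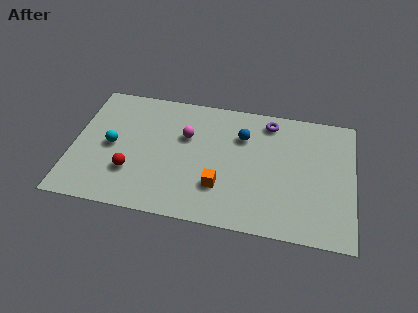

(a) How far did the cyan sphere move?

1.1

From (1.4, 4.7) to (1.8, 3.7), the cyan sphere covered √(0.4² + 1.0²) ≈ 1.1 units.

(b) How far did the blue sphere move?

1.9

From (5.9, 5.0) to (7.8, 5.4), the blue sphere covered √(1.9² + 0.4²) ≈ 1.9 units.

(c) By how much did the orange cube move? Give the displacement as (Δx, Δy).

(1.2, -1.4)

The orange cube was at about (5.7, 3.6) and moved to about (6.9, 2.2).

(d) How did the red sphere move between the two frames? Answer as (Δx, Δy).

(-2.4, 0.8)

The red sphere started near (5.2, 1.5) and ended near (2.8, 2.3).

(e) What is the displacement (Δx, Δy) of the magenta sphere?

(1.7, 0.8)

The magenta sphere started near (3.5, 4.1) and ended near (5.2, 4.9).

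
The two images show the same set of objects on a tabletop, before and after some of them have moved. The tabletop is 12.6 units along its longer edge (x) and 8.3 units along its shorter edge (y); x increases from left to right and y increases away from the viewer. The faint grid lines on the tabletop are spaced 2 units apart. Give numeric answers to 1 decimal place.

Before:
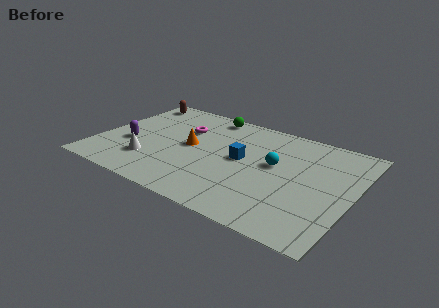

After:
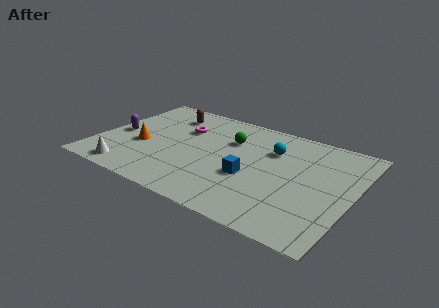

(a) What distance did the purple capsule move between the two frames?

0.9

The purple capsule moved from about (1.6, 3.2) to (0.9, 3.8), a distance of √(0.7² + 0.6²) ≈ 0.9.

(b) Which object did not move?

the magenta torus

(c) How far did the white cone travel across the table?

1.4

The white cone was near (2.8, 2.2) before and (2.0, 1.0) after, so it travelled √(0.8² + 1.2²) ≈ 1.4 units.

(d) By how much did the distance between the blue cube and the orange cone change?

+2.9

Before: roughly 2.6 units apart; after: 5.5. That's 2.9 units further apart.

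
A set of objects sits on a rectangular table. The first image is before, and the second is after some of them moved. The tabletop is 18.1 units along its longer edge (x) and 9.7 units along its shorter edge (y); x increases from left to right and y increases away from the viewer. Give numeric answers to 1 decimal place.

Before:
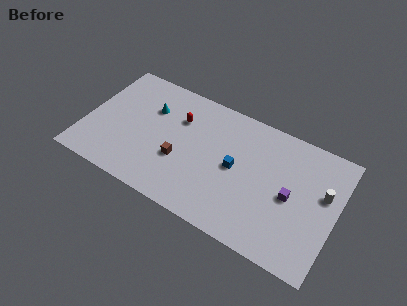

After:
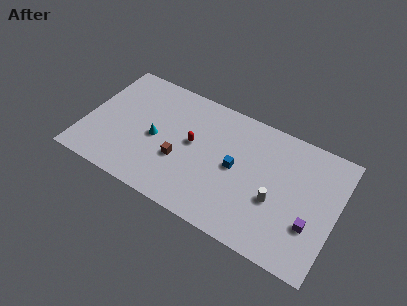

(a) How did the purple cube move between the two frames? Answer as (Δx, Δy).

(1.6, -1.4)

From the two frames, the purple cube sits at roughly (14.9, 4.6) before and (16.5, 3.2) after.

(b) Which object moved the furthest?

the white cylinder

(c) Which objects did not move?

the blue cube and the brown cube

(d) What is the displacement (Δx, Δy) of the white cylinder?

(-3.2, -2.1)

From the two frames, the white cylinder sits at roughly (17.1, 5.9) before and (13.9, 3.8) after.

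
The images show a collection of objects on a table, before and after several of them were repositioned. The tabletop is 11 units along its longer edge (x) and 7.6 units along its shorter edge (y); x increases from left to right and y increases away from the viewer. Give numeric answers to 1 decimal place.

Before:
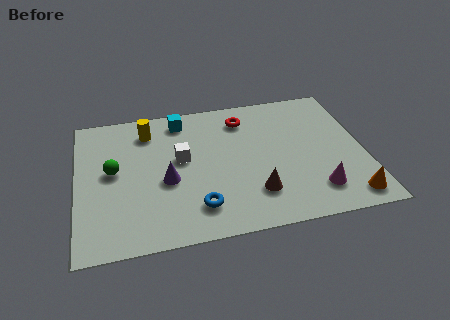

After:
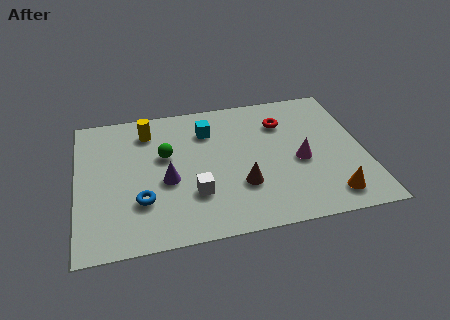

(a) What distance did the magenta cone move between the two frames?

1.8

The magenta cone moved from about (9.0, 1.6) to (8.5, 3.3), a distance of √(0.5² + 1.7²) ≈ 1.8.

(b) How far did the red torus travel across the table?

1.6

The red torus moved from about (6.5, 6.1) to (8.0, 5.6), a distance of √(1.5² + 0.5²) ≈ 1.6.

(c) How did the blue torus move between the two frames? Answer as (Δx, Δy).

(-2.1, 0.7)

From the two frames, the blue torus sits at roughly (4.5, 1.6) before and (2.4, 2.3) after.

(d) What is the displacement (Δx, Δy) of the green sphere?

(2.0, 0.5)

From the two frames, the green sphere sits at roughly (1.4, 4.1) before and (3.4, 4.6) after.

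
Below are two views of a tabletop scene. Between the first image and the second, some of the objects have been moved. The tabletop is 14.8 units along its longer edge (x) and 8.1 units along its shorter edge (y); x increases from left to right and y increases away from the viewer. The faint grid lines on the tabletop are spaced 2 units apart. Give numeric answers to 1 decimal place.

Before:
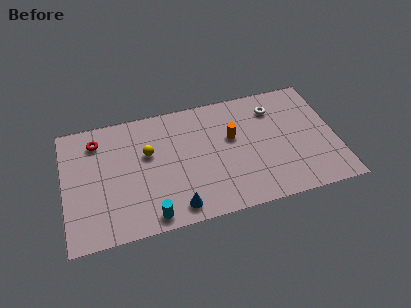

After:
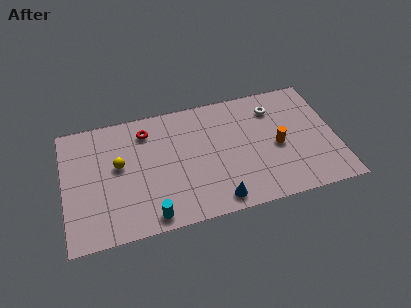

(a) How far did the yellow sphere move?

1.6

From (4.6, 5.0) to (3.0, 4.6), the yellow sphere covered √(1.6² + 0.4²) ≈ 1.6 units.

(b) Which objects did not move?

the cyan cylinder and the white torus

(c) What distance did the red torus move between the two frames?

2.7

The red torus was near (1.9, 6.5) before and (4.6, 6.5) after, so it travelled √(2.7² + 0.0²) ≈ 2.7 units.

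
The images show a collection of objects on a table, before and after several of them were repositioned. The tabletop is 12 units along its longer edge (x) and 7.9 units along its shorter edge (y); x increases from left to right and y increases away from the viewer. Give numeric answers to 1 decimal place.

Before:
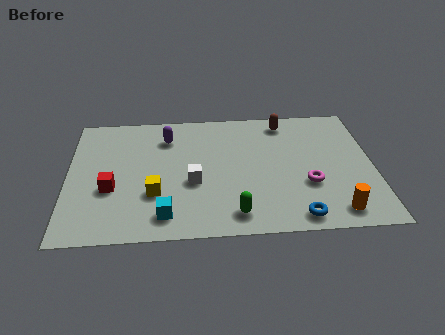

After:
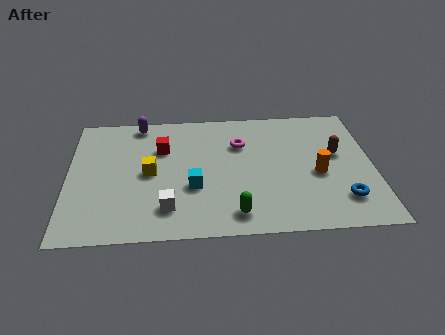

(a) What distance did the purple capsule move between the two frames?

1.5

From (3.9, 6.1) to (2.8, 7.1), the purple capsule covered √(1.1² + 1.0²) ≈ 1.5 units.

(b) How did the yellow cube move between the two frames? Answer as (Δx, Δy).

(-0.2, 1.3)

From the two frames, the yellow cube sits at roughly (3.4, 2.6) before and (3.2, 3.9) after.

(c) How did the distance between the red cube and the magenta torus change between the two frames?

-4.6

They were about 7.7 units apart before and 3.1 after — 4.6 units closer together.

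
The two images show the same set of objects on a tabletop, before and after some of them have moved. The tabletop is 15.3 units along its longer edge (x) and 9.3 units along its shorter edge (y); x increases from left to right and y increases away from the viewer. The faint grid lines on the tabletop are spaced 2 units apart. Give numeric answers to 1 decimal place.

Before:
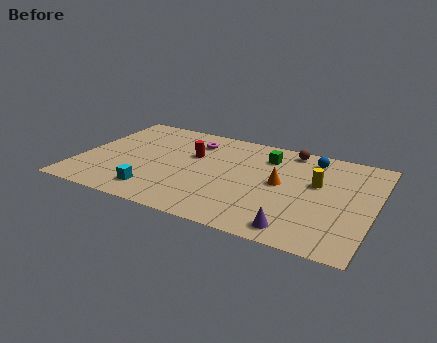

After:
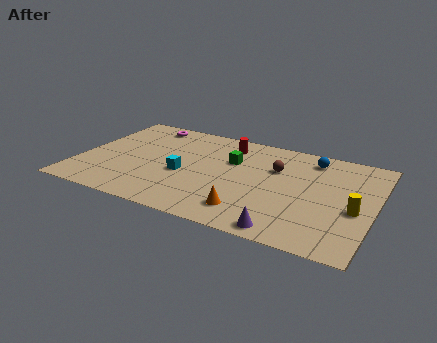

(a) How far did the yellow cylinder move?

2.7

The yellow cylinder moved from about (12.3, 5.6) to (14.4, 3.9), a distance of √(2.1² + 1.7²) ≈ 2.7.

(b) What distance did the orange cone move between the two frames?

3.4

The orange cone moved from about (10.5, 4.9) to (9.2, 1.8), a distance of √(1.3² + 3.1²) ≈ 3.4.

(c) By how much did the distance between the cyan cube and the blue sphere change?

-2.3

The distance was about 9.7 in the first image and 7.4 in the second, so they moved 2.3 units closer together.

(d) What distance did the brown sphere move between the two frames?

2.2

The brown sphere was near (10.6, 8.3) before and (10.1, 6.2) after, so it travelled √(0.5² + 2.1²) ≈ 2.2 units.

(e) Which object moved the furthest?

the orange cone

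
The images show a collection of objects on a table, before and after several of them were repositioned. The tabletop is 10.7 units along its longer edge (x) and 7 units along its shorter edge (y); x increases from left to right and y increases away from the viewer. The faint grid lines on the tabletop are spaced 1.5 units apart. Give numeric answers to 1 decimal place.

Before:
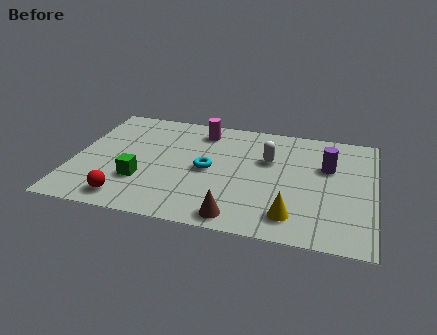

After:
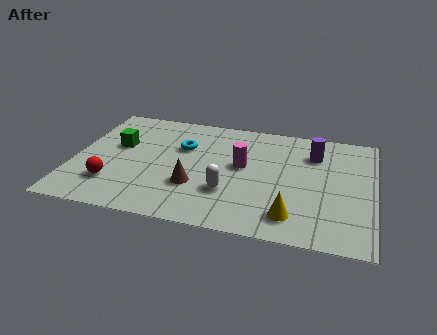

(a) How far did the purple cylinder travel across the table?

0.9

The purple cylinder moved from about (9.0, 4.5) to (8.5, 5.2), a distance of √(0.5² + 0.7²) ≈ 0.9.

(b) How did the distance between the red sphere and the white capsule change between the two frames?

-1.8

The distance was about 5.9 in the first image and 4.1 in the second, so they moved 1.8 units closer together.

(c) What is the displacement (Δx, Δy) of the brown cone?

(-1.6, 1.5)

From the two frames, the brown cone sits at roughly (6.0, 0.8) before and (4.4, 2.3) after.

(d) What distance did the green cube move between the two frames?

2.2

The green cube was near (2.5, 2.2) before and (1.5, 4.2) after, so it travelled √(1.0² + 2.0²) ≈ 2.2 units.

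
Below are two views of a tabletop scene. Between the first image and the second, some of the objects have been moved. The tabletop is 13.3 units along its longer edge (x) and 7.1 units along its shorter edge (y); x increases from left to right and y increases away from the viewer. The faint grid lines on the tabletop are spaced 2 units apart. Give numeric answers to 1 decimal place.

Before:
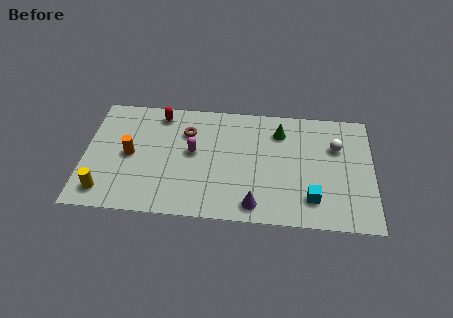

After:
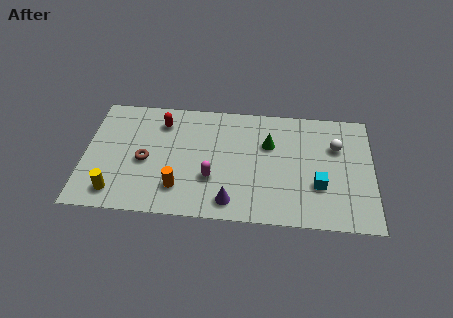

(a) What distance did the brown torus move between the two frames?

2.7

The brown torus moved from about (4.7, 5.1) to (2.8, 3.2), a distance of √(1.9² + 1.9²) ≈ 2.7.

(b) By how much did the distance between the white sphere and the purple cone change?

+0.8

Before: roughly 5.3 units apart; after: 6.1. That's 0.8 units further apart.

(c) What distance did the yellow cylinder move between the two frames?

0.5

From (1.0, 1.2) to (1.5, 1.2), the yellow cylinder covered √(0.5² + 0.0²) ≈ 0.5 units.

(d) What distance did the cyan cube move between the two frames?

0.9

The cyan cube moved from about (10.5, 1.6) to (10.8, 2.4), a distance of √(0.3² + 0.8²) ≈ 0.9.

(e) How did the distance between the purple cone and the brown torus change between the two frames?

-0.7

The distance was about 5.2 in the first image and 4.5 in the second, so they moved 0.7 units closer together.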